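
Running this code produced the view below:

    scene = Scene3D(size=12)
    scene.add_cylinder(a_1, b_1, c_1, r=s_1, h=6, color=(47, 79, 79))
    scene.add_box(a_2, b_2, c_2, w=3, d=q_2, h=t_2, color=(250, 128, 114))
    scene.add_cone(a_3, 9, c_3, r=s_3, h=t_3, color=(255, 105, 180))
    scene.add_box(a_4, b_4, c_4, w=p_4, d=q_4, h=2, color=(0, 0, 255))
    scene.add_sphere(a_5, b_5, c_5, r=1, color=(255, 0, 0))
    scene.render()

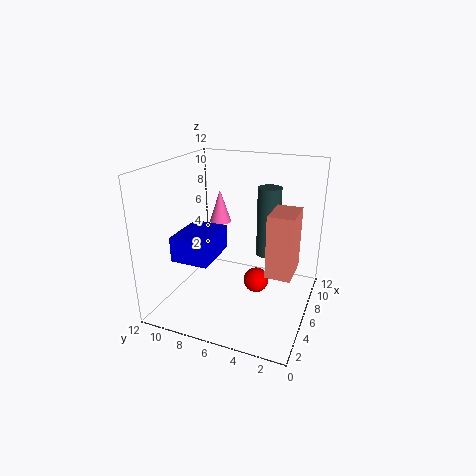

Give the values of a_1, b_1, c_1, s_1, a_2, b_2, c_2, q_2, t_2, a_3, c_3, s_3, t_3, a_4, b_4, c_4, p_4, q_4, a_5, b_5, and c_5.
a_1 = 8; b_1 = 4; c_1 = 4; s_1 = 1; a_2 = 4; b_2 = 1; c_2 = 4; q_2 = 2; t_2 = 5; a_3 = 9; c_3 = 6; s_3 = 1; t_3 = 3; a_4 = 2; b_4 = 7; c_4 = 5; p_4 = 4; q_4 = 3; a_5 = 5; b_5 = 4; c_5 = 3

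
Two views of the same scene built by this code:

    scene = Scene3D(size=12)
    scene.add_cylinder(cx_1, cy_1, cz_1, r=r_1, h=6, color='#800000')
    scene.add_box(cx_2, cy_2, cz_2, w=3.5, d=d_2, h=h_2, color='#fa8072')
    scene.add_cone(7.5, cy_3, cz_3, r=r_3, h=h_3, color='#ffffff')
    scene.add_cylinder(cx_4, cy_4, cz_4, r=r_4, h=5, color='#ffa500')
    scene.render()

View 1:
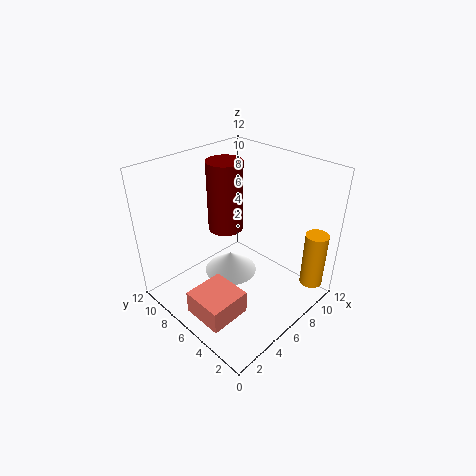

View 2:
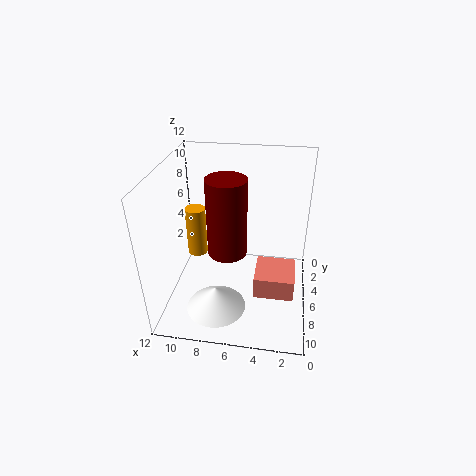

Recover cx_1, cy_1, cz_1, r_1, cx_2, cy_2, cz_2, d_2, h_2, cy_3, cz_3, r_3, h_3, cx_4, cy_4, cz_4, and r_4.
cx_1 = 6.5; cy_1 = 8; cz_1 = 6; r_1 = 1.5; cx_2 = 1; cy_2 = 3.5; cz_2 = 0.5; d_2 = 3.5; h_2 = 2; cy_3 = 8.5; cz_3 = 0.5; r_3 = 2.5; h_3 = 2; cx_4 = 11; cy_4 = 1.5; cz_4 = 1; r_4 = 1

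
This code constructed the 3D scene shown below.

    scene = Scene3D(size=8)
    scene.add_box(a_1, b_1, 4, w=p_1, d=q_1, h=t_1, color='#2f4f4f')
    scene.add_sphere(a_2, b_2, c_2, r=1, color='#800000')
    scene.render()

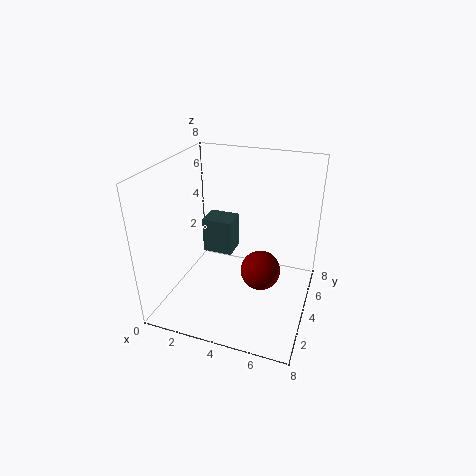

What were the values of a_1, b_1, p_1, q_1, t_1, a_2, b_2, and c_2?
a_1 = 2.75
b_1 = 2.25
p_1 = 1.5
q_1 = 1.25
t_1 = 1.75
a_2 = 5.75
b_2 = 2.5
c_2 = 3.25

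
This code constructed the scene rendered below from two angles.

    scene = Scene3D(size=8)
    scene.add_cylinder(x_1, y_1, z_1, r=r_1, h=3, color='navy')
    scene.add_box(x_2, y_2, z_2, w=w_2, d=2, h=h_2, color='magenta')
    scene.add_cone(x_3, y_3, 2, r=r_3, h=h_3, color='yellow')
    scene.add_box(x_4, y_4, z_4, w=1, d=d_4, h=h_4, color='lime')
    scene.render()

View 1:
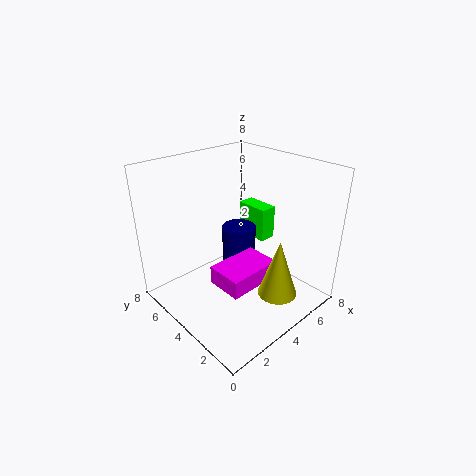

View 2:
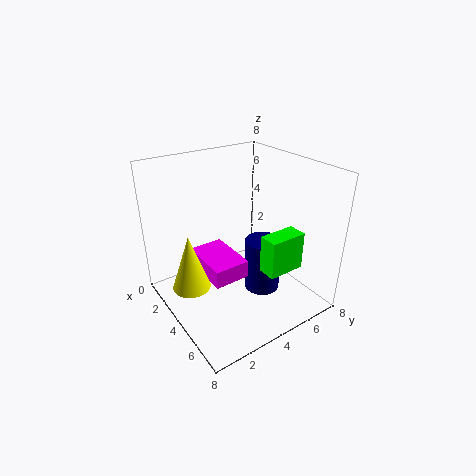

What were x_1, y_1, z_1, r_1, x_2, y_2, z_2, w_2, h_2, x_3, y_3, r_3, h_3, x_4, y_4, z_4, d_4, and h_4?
x_1 = 5, y_1 = 5, z_1 = 1, r_1 = 1, x_2 = 2, y_2 = 2, z_2 = 2, w_2 = 3, h_2 = 1, x_3 = 4, y_3 = 1, r_3 = 1, h_3 = 3, x_4 = 6, y_4 = 4, z_4 = 3, d_4 = 2, h_4 = 2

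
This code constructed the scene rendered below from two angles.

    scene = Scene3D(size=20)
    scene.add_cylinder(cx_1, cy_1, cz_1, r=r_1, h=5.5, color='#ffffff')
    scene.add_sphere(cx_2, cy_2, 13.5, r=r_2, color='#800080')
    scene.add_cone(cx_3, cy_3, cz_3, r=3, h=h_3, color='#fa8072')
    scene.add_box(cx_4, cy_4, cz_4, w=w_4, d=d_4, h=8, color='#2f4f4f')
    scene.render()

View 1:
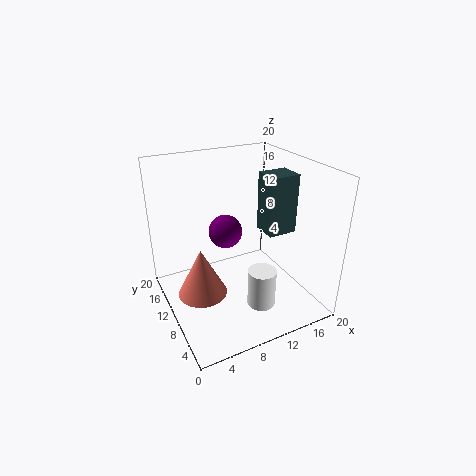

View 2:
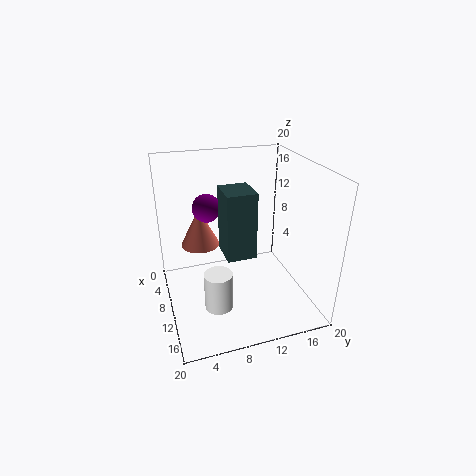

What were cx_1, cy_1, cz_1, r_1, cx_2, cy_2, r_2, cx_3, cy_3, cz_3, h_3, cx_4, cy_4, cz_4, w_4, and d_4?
cx_1 = 12; cy_1 = 6.5; cz_1 = 0.5; r_1 = 2; cx_2 = 6.5; cy_2 = 6.5; r_2 = 2; cx_3 = 3; cy_3 = 6; cz_3 = 6; h_3 = 6; cx_4 = 13; cy_4 = 6.5; cz_4 = 11; w_4 = 4; d_4 = 3.5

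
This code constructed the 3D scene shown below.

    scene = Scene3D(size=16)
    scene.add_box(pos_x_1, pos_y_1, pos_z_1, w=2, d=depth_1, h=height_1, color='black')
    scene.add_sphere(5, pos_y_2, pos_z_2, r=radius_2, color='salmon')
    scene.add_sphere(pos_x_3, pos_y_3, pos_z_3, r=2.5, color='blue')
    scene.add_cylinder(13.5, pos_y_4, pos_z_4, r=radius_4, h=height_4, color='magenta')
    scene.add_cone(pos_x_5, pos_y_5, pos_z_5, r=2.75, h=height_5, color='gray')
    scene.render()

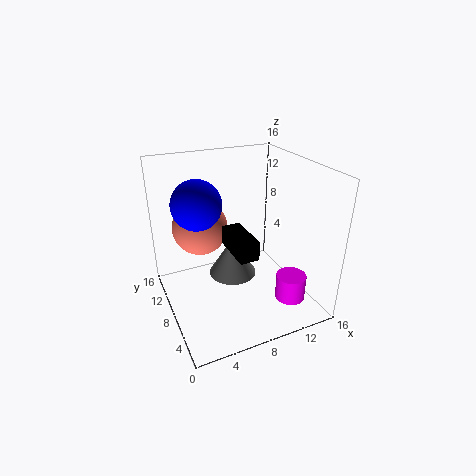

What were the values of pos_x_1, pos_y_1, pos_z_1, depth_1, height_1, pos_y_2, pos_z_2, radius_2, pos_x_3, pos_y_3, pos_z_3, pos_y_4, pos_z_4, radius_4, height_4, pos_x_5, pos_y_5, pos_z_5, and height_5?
pos_x_1 = 6, pos_y_1 = 3, pos_z_1 = 8, depth_1 = 4.75, height_1 = 2, pos_y_2 = 12.25, pos_z_2 = 8, radius_2 = 3.25, pos_x_3 = 3.25, pos_y_3 = 7.25, pos_z_3 = 13, pos_y_4 = 5, pos_z_4 = 0.25, radius_4 = 1.75, height_4 = 3, pos_x_5 = 7.75, pos_y_5 = 9, pos_z_5 = 3, height_5 = 4.5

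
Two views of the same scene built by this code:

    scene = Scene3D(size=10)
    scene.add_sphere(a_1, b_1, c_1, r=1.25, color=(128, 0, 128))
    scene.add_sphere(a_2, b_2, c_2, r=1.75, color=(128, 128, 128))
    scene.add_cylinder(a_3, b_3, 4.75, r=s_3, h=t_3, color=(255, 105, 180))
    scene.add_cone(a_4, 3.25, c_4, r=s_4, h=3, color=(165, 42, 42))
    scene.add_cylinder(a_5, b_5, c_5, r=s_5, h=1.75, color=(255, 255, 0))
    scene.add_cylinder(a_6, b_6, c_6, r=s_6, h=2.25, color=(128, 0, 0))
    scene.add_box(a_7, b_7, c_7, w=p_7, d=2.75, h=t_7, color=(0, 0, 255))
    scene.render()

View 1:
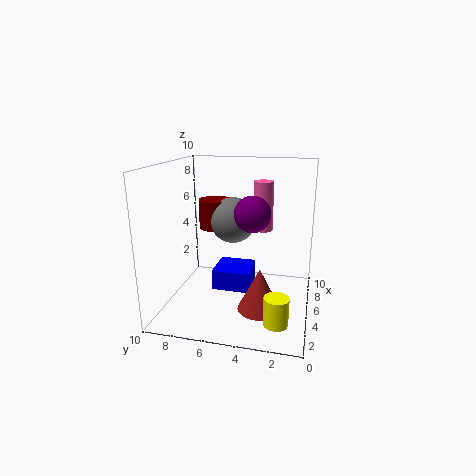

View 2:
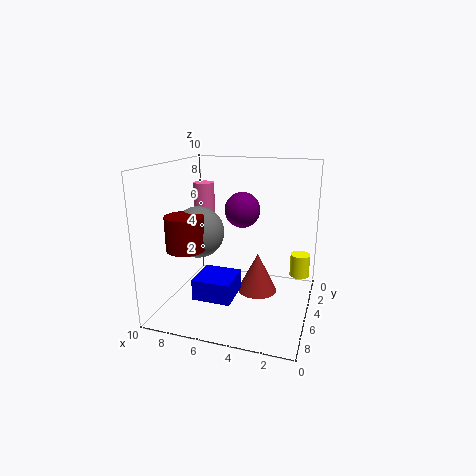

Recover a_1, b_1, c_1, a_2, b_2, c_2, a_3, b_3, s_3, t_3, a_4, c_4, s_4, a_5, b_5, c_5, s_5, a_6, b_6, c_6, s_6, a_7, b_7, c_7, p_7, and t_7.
a_1 = 5, b_1 = 4, c_1 = 6.75, a_2 = 7.5, b_2 = 6, c_2 = 5.5, a_3 = 8, b_3 = 3.75, s_3 = 0.75, t_3 = 3.75, a_4 = 4, c_4 = 0.25, s_4 = 1.5, a_5 = 1, b_5 = 1.75, c_5 = 1.25, s_5 = 0.75, a_6 = 7.75, b_6 = 7.5, c_6 = 4.75, s_6 = 1.25, a_7 = 5, b_7 = 4.25, c_7 = 0.75, p_7 = 2.75, t_7 = 1.5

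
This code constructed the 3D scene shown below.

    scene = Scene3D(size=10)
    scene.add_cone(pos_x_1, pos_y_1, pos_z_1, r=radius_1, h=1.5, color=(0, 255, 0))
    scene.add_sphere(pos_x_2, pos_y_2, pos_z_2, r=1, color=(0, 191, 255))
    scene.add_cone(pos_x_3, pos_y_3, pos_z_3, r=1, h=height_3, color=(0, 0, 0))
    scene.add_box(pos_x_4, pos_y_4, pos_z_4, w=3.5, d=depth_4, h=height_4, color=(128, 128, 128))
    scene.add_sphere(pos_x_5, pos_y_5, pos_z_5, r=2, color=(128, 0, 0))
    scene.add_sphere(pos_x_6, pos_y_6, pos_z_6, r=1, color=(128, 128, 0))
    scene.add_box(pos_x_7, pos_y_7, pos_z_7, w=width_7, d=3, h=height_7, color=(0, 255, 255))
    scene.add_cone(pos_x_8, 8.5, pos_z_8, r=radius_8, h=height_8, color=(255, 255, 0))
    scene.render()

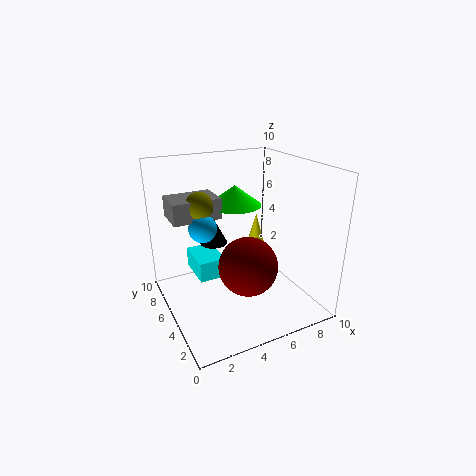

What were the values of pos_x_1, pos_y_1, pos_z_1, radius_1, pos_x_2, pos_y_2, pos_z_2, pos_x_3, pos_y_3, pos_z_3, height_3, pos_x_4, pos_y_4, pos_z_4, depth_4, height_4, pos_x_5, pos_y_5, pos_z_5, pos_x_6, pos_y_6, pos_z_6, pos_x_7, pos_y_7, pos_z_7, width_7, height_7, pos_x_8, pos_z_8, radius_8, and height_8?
pos_x_1 = 6, pos_y_1 = 7.5, pos_z_1 = 6.5, radius_1 = 2, pos_x_2 = 3, pos_y_2 = 6.5, pos_z_2 = 5.5, pos_x_3 = 4, pos_y_3 = 7, pos_z_3 = 4, height_3 = 2, pos_x_4 = 1, pos_y_4 = 6.5, pos_z_4 = 6, depth_4 = 2.5, height_4 = 1.5, pos_x_5 = 5, pos_y_5 = 3.5, pos_z_5 = 3.5, pos_x_6 = 3, pos_y_6 = 7, pos_z_6 = 7, pos_x_7 = 2.5, pos_y_7 = 6, pos_z_7 = 1.5, width_7 = 2, height_7 = 1.5, pos_x_8 = 8.5, pos_z_8 = 1.5, radius_8 = 1, height_8 = 3.5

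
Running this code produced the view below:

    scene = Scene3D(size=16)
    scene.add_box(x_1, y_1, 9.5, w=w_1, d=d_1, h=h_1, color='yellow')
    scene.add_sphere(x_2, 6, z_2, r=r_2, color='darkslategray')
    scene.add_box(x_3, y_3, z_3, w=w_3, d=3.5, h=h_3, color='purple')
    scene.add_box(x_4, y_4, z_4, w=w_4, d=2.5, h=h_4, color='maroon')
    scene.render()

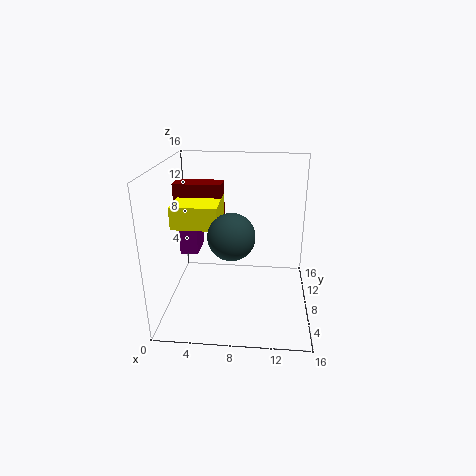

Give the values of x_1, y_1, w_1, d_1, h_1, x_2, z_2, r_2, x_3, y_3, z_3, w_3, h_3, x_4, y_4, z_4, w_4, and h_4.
x_1 = 1; y_1 = 6; w_1 = 5; d_1 = 5.5; h_1 = 2.5; x_2 = 7.5; z_2 = 9; r_2 = 2.5; x_3 = 1.5; y_3 = 7.5; z_3 = 6; w_3 = 2; h_3 = 4; x_4 = 0.5; y_4 = 9.5; z_4 = 8.5; w_4 = 5.5; h_4 = 5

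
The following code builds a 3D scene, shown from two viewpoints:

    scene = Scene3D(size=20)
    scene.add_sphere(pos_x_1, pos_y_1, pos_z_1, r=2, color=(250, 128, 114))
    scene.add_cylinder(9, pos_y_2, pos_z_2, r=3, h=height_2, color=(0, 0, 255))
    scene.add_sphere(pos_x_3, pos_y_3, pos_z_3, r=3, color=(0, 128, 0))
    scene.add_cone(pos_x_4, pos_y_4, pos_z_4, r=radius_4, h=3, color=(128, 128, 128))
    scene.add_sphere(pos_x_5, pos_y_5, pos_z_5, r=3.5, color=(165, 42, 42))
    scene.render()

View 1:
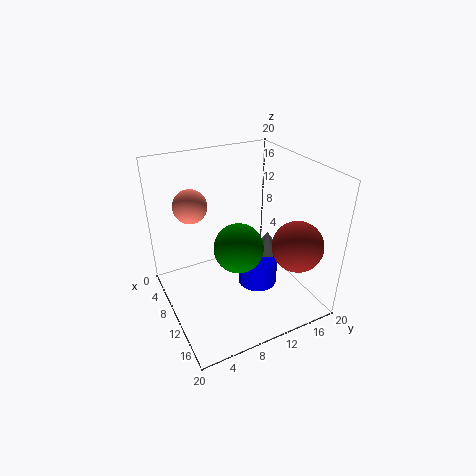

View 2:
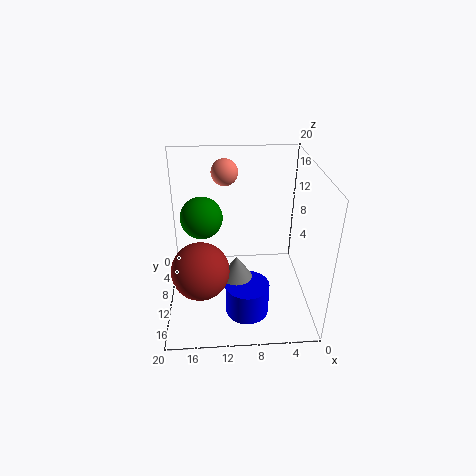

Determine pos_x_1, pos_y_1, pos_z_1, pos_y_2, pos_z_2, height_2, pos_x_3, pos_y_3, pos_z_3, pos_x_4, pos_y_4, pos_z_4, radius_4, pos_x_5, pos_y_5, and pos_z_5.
pos_x_1 = 11.5, pos_y_1 = 3, pos_z_1 = 17, pos_y_2 = 14, pos_z_2 = 0.5, height_2 = 4.5, pos_x_3 = 15, pos_y_3 = 7.5, pos_z_3 = 12, pos_x_4 = 10.5, pos_y_4 = 14.5, pos_z_4 = 7, radius_4 = 2, pos_x_5 = 15, pos_y_5 = 16.5, pos_z_5 = 9.5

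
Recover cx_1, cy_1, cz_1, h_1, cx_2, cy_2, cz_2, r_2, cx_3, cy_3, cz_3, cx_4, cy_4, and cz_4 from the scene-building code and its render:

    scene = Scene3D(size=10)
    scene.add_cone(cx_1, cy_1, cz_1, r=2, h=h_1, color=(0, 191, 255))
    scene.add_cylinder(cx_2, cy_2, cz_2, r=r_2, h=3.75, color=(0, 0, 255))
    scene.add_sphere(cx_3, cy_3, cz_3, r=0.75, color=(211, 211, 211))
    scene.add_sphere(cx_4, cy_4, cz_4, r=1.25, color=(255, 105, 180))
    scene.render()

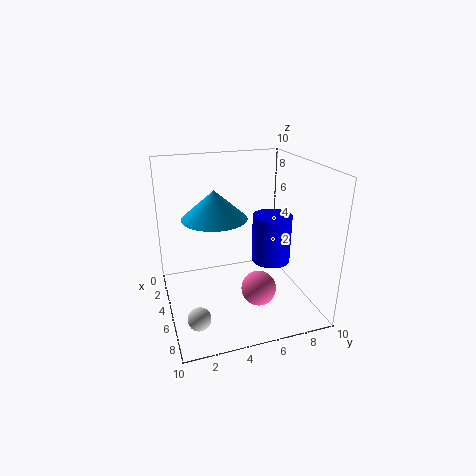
cx_1 = 6.5
cy_1 = 3
cz_1 = 7.25
h_1 = 1.75
cx_2 = 3.5
cy_2 = 8.25
cz_2 = 2
r_2 = 1.5
cx_3 = 7.75
cy_3 = 1.5
cz_3 = 1
cx_4 = 6
cy_4 = 6.25
cz_4 = 1.25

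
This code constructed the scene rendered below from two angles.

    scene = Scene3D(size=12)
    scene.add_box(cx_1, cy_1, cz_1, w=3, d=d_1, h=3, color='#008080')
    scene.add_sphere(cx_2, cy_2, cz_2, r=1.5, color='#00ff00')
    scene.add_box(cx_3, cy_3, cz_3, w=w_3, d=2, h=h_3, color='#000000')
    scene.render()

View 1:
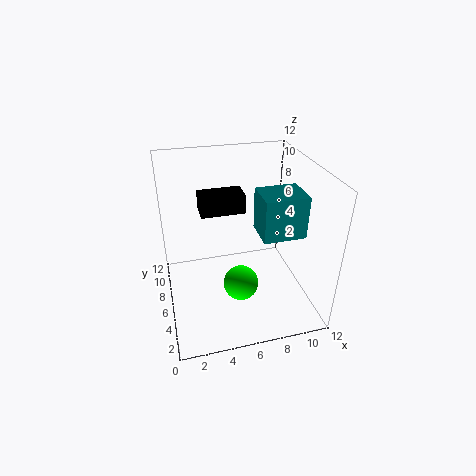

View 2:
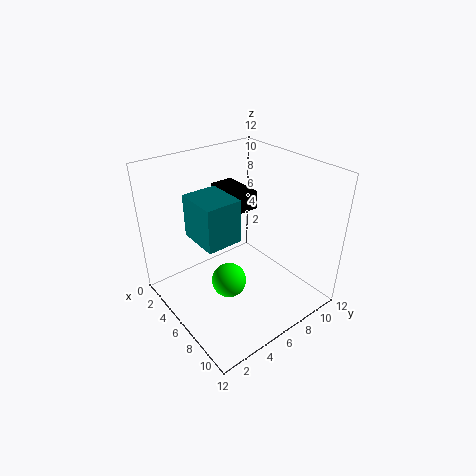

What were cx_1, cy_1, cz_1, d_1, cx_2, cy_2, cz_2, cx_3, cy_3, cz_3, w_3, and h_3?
cx_1 = 6.5
cy_1 = 1
cz_1 = 8.5
d_1 = 2.5
cx_2 = 6
cy_2 = 5
cz_2 = 2
cx_3 = 3
cy_3 = 5.5
cz_3 = 8.5
w_3 = 3.5
h_3 = 1.5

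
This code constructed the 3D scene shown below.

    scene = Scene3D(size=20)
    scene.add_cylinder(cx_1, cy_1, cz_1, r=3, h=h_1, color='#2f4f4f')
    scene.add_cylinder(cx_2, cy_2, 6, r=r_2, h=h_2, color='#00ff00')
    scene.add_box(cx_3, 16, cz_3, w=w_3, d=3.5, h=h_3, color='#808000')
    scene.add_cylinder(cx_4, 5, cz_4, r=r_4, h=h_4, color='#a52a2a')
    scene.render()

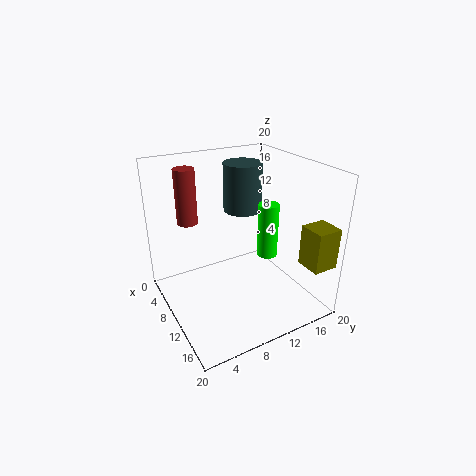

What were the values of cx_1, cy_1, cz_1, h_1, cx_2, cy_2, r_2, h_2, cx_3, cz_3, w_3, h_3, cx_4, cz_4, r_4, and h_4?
cx_1 = 3.5, cy_1 = 14.5, cz_1 = 11, h_1 = 7.5, cx_2 = 10, cy_2 = 15, r_2 = 1.5, h_2 = 8, cx_3 = 16, cz_3 = 7.5, w_3 = 3.5, h_3 = 5.5, cx_4 = 4, cz_4 = 11, r_4 = 1.5, h_4 = 8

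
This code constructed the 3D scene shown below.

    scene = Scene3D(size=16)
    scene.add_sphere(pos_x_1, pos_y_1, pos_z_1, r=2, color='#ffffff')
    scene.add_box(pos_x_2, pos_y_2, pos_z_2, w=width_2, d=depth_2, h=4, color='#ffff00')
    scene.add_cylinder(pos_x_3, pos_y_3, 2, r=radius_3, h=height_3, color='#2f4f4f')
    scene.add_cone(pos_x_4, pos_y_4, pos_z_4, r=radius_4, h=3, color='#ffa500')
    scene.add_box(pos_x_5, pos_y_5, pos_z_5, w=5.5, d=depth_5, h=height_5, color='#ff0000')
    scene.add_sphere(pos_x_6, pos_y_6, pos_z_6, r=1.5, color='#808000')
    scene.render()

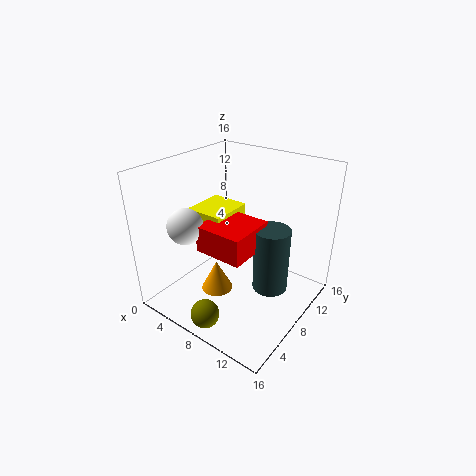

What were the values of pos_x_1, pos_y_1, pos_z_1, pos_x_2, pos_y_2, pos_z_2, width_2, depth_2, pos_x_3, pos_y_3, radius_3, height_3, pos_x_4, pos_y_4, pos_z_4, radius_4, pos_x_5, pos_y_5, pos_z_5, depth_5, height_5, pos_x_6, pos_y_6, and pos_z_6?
pos_x_1 = 3.5, pos_y_1 = 4.5, pos_z_1 = 9.5, pos_x_2 = 2, pos_y_2 = 6.5, pos_z_2 = 6.5, width_2 = 4.5, depth_2 = 5, pos_x_3 = 11.5, pos_y_3 = 9.5, radius_3 = 2, height_3 = 7.5, pos_x_4 = 9.5, pos_y_4 = 2.5, pos_z_4 = 5.5, radius_4 = 1.5, pos_x_5 = 5, pos_y_5 = 4.5, pos_z_5 = 7, depth_5 = 5.5, height_5 = 3, pos_x_6 = 8.5, pos_y_6 = 1.5, pos_z_6 = 2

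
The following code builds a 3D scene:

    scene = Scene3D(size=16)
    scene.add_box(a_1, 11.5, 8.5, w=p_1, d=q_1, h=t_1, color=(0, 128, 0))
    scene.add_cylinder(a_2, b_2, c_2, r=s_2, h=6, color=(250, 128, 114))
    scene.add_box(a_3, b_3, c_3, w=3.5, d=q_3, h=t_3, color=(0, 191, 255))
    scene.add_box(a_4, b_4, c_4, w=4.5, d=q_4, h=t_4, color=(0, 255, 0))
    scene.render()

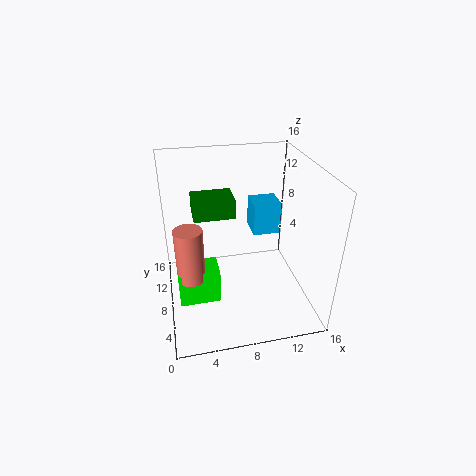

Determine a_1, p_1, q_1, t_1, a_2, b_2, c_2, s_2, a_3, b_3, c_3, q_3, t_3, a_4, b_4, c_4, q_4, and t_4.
a_1 = 3.5; p_1 = 5; q_1 = 3.5; t_1 = 2.5; a_2 = 2.5; b_2 = 6.5; c_2 = 4.5; s_2 = 1.5; a_3 = 11; b_3 = 12; c_3 = 5.5; q_3 = 3.5; t_3 = 4; a_4 = 1; b_4 = 5.5; c_4 = 1.5; q_4 = 3; t_4 = 4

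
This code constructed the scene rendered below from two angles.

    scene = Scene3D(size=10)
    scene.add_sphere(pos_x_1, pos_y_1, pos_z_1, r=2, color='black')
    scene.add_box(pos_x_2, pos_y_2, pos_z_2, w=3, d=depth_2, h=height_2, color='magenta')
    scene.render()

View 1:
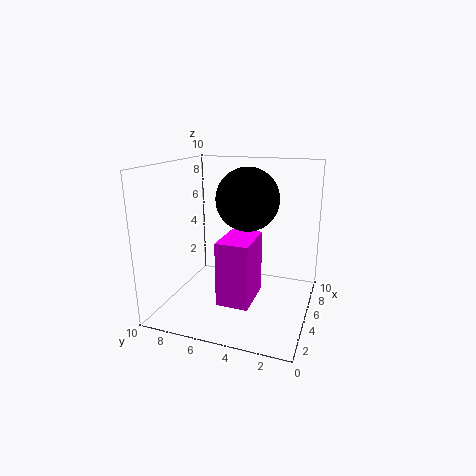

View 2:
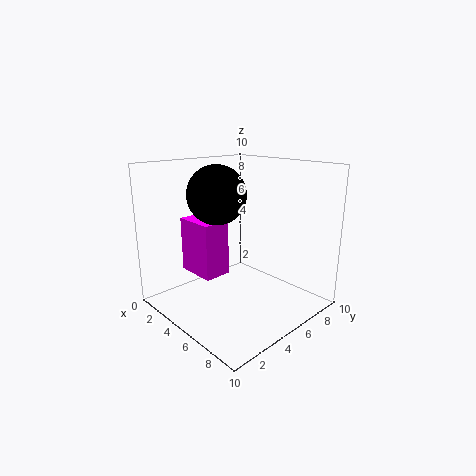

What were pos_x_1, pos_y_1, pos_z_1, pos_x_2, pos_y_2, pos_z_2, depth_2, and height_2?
pos_x_1 = 4
pos_y_1 = 4
pos_z_1 = 8
pos_x_2 = 1
pos_y_2 = 3
pos_z_2 = 2
depth_2 = 2
height_2 = 4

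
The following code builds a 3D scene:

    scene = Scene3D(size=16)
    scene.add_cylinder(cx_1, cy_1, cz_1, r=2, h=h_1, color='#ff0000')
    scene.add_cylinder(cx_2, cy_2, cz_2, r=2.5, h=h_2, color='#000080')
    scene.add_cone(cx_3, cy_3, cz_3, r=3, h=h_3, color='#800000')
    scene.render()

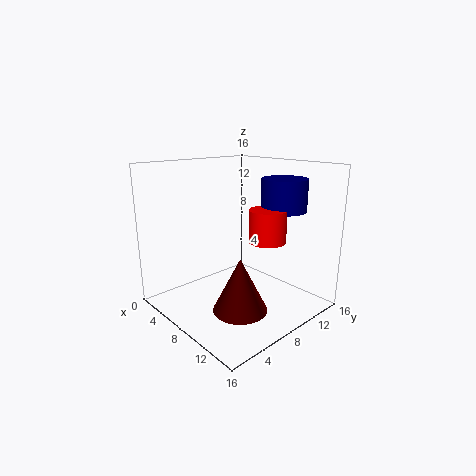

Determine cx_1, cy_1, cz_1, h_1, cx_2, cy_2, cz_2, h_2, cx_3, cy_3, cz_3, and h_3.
cx_1 = 11
cy_1 = 9.5
cz_1 = 8
h_1 = 3.5
cx_2 = 11
cy_2 = 12
cz_2 = 11
h_2 = 3.5
cx_3 = 10
cy_3 = 6.5
cz_3 = 0.5
h_3 = 6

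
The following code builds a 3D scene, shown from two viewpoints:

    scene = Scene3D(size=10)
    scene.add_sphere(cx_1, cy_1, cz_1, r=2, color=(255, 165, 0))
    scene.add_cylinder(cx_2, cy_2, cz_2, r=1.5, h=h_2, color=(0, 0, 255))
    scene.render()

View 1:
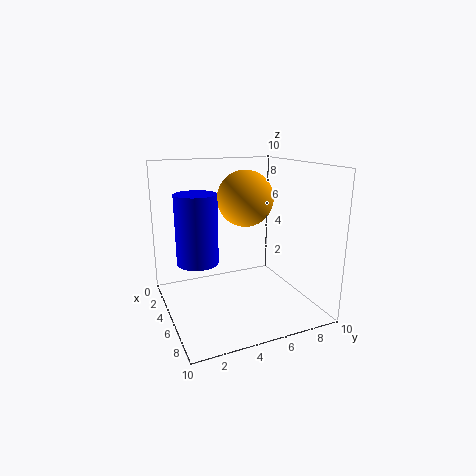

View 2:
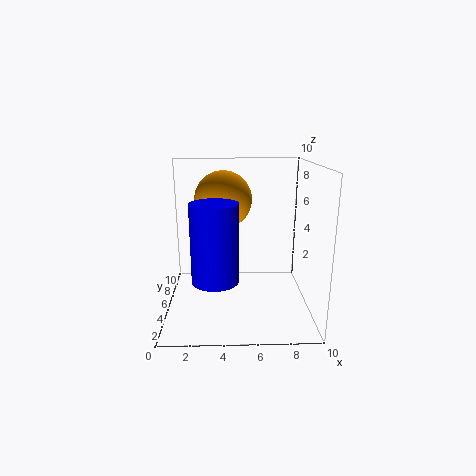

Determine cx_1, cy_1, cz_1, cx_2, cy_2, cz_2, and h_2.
cx_1 = 4; cy_1 = 6; cz_1 = 7.5; cx_2 = 3.5; cy_2 = 2.5; cz_2 = 3; h_2 = 5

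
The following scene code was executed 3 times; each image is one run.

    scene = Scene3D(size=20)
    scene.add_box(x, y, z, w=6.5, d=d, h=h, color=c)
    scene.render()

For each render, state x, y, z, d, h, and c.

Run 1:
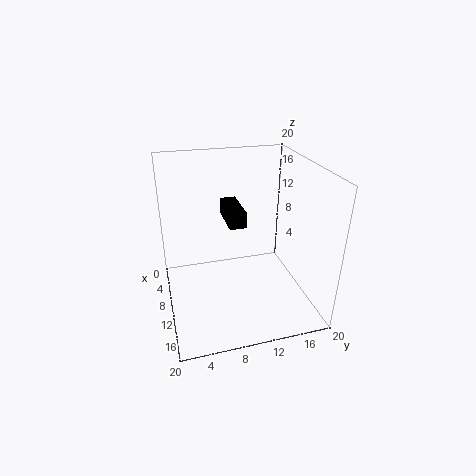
x = 1, y = 9.5, z = 10, d = 2.5, h = 2.5, c = 'black'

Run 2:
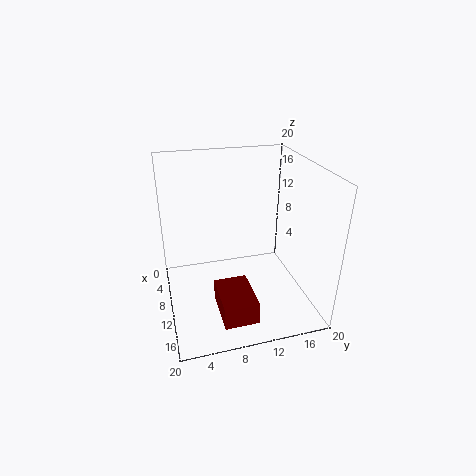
x = 12, y = 6, z = 2, d = 4.5, h = 3, c = 'maroon'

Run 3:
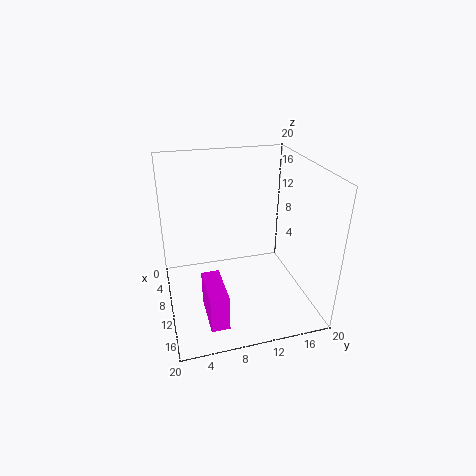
x = 10.5, y = 4.5, z = 0.5, d = 2.5, h = 5, c = 'magenta'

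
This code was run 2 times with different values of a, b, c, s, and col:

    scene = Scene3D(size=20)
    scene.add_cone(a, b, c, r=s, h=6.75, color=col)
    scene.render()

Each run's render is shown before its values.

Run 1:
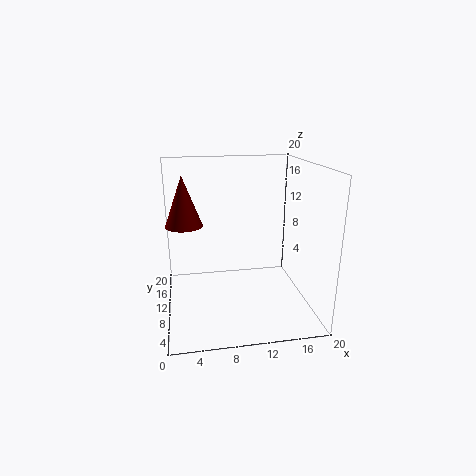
a = 2.75
b = 10.5
c = 12
s = 2.5
col = 'maroon'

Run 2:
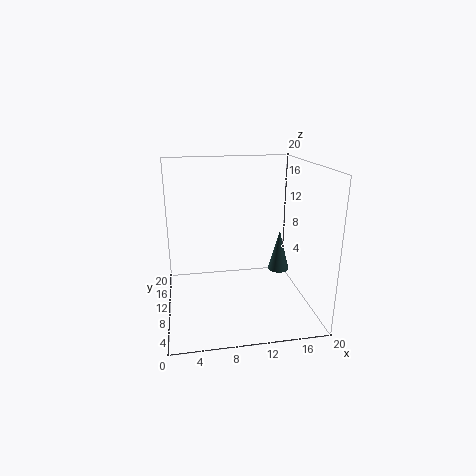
a = 18
b = 16
c = 1.75
s = 1.75
col = 'darkslategray'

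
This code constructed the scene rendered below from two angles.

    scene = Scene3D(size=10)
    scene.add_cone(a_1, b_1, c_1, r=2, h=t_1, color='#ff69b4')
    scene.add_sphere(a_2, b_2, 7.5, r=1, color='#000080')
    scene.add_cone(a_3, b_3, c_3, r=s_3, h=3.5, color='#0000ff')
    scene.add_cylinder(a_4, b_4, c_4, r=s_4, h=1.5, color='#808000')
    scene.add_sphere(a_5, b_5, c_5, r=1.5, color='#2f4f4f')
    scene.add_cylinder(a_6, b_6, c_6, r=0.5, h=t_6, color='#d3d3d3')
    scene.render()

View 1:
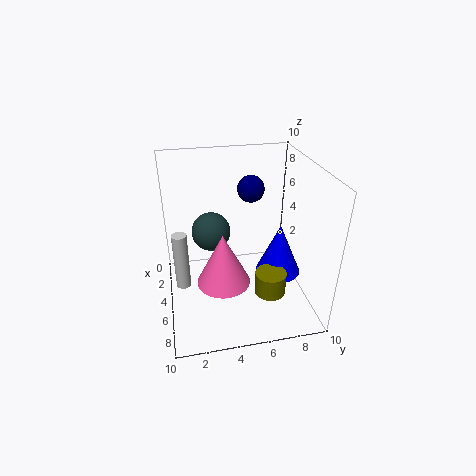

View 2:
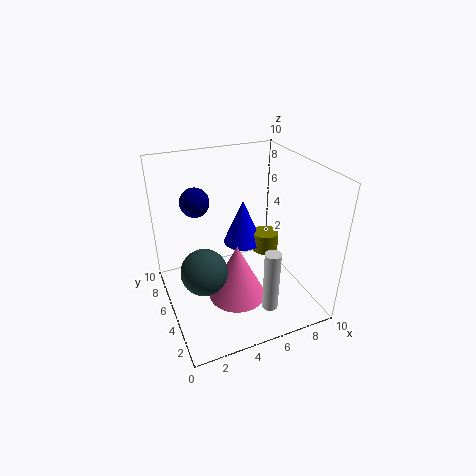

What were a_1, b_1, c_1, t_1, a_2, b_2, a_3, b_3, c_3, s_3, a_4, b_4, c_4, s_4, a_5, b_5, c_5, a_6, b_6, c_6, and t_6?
a_1 = 4.5; b_1 = 4; c_1 = 1; t_1 = 4; a_2 = 2.5; b_2 = 6.5; a_3 = 6.5; b_3 = 7.5; c_3 = 3; s_3 = 1.5; a_4 = 8; b_4 = 6.5; c_4 = 2.5; s_4 = 1; a_5 = 2; b_5 = 3.5; c_5 = 4; a_6 = 5.5; b_6 = 1; c_6 = 2; t_6 = 4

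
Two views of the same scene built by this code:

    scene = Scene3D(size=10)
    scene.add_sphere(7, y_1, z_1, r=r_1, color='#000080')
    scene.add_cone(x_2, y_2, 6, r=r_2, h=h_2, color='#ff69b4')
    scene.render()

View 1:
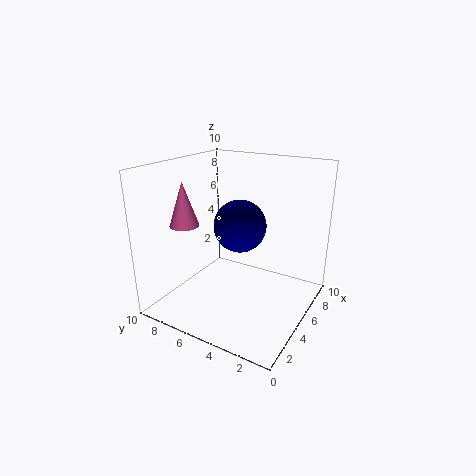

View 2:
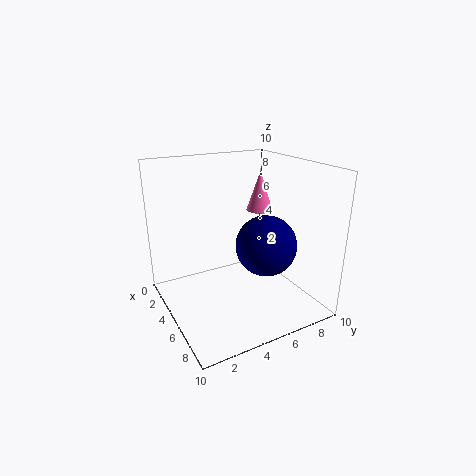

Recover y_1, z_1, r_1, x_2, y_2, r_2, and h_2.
y_1 = 6; z_1 = 5; r_1 = 2; x_2 = 3; y_2 = 8; r_2 = 1; h_2 = 3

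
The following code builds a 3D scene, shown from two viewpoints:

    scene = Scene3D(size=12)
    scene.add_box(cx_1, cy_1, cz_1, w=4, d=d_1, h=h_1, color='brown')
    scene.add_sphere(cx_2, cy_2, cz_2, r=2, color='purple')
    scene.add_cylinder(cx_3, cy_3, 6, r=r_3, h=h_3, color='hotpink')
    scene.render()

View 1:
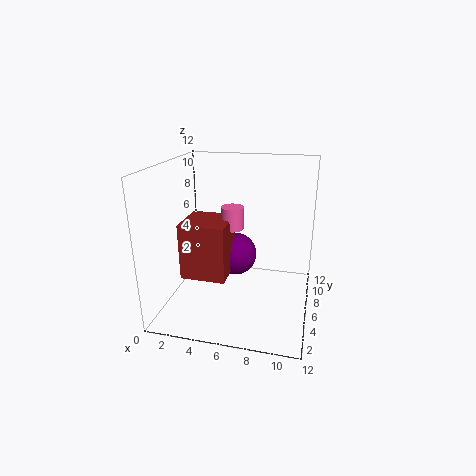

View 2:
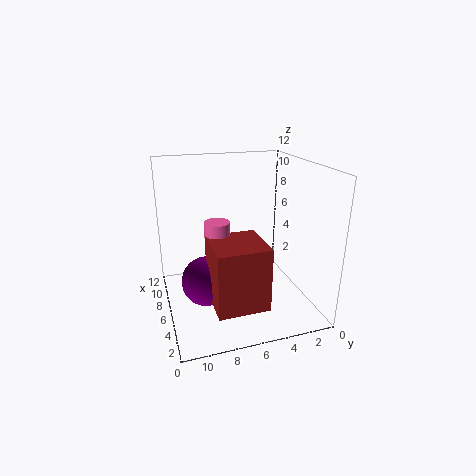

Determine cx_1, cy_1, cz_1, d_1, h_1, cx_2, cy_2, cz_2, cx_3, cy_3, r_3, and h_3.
cx_1 = 1, cy_1 = 5, cz_1 = 2, d_1 = 4, h_1 = 5, cx_2 = 5, cy_2 = 9, cz_2 = 3, cx_3 = 5, cy_3 = 8, r_3 = 1, h_3 = 2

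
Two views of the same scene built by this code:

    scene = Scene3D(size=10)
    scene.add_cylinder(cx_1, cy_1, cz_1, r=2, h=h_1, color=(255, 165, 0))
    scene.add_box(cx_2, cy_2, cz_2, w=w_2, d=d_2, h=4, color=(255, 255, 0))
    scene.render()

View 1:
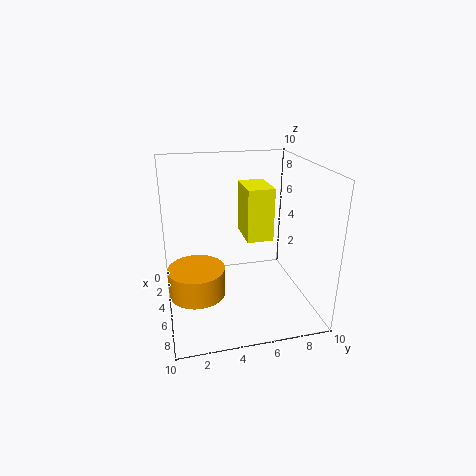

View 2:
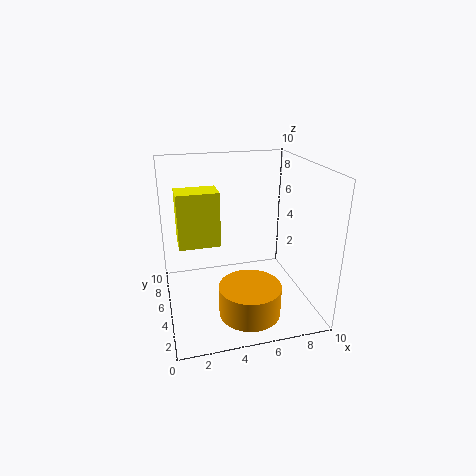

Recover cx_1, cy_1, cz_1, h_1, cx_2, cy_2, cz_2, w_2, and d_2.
cx_1 = 5; cy_1 = 2; cz_1 = 1; h_1 = 2; cx_2 = 1; cy_2 = 6; cz_2 = 4; w_2 = 3; d_2 = 2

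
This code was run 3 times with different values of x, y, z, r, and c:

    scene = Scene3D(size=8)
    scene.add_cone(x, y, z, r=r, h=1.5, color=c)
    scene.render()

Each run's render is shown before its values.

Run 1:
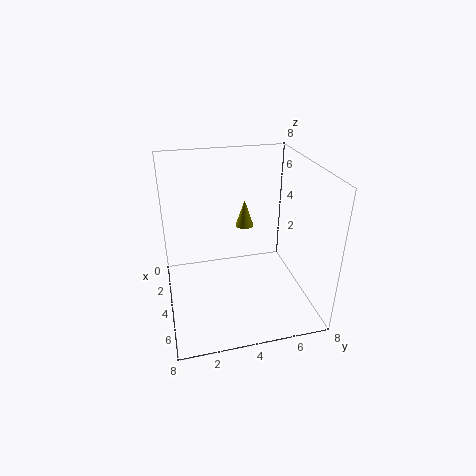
x = 3.5
y = 4.5
z = 4.5
r = 0.5
c = 'olive'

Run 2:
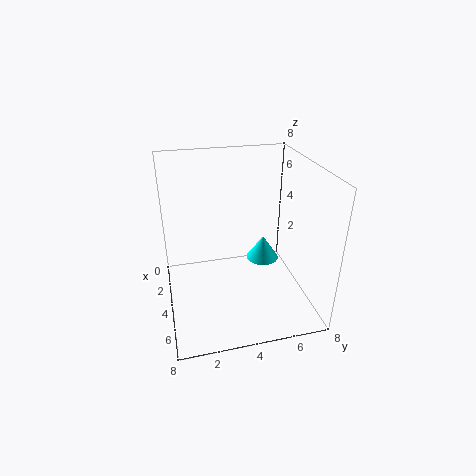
x = 2.5
y = 6
z = 1.5
r = 1
c = 'cyan'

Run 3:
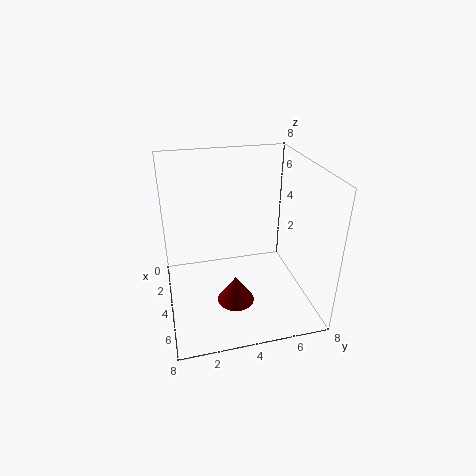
x = 5.5
y = 3.5
z = 1
r = 1
c = 'maroon'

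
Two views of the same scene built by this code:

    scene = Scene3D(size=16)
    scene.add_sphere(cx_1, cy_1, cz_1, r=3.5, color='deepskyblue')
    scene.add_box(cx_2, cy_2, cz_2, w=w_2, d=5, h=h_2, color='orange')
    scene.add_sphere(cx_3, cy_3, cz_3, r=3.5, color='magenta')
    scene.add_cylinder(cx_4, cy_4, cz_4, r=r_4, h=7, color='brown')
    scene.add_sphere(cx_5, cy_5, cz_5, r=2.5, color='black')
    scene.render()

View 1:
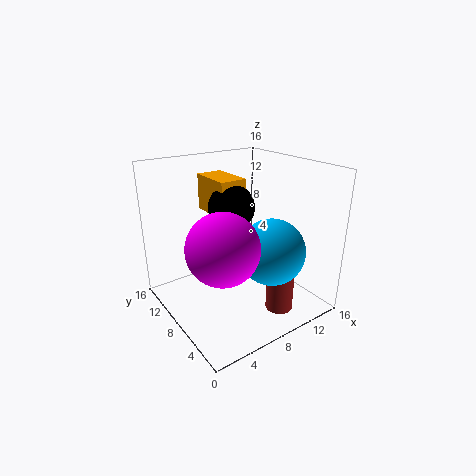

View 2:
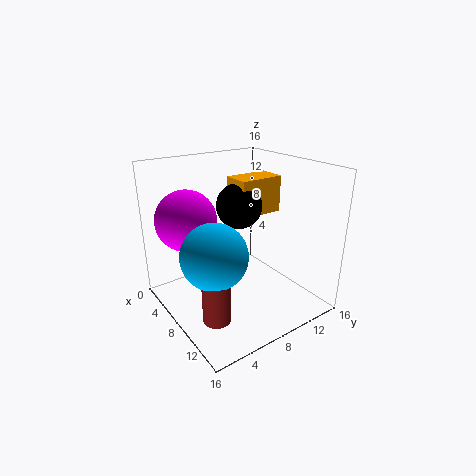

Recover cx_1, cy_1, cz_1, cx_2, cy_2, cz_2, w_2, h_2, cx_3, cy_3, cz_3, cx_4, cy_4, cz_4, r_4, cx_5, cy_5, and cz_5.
cx_1 = 9.5, cy_1 = 4, cz_1 = 7.5, cx_2 = 6, cy_2 = 8, cz_2 = 10.5, w_2 = 3, h_2 = 4, cx_3 = 3.5, cy_3 = 4, cz_3 = 9.5, cx_4 = 10.5, cy_4 = 3.5, cz_4 = 0.5, r_4 = 1.5, cx_5 = 7.5, cy_5 = 8.5, cz_5 = 11.5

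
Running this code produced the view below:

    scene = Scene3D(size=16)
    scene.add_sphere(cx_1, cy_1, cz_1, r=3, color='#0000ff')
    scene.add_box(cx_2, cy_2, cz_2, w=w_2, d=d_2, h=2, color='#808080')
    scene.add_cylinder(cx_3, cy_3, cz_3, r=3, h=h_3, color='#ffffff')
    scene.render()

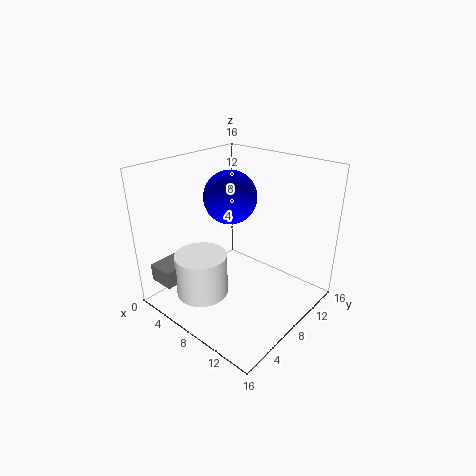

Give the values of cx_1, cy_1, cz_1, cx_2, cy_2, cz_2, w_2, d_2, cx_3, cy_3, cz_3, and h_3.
cx_1 = 6; cy_1 = 9; cz_1 = 12; cx_2 = 1; cy_2 = 1; cz_2 = 3; w_2 = 3; d_2 = 5; cx_3 = 5; cy_3 = 5; cz_3 = 1; h_3 = 5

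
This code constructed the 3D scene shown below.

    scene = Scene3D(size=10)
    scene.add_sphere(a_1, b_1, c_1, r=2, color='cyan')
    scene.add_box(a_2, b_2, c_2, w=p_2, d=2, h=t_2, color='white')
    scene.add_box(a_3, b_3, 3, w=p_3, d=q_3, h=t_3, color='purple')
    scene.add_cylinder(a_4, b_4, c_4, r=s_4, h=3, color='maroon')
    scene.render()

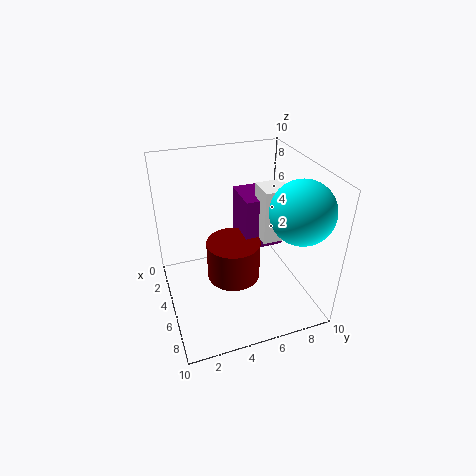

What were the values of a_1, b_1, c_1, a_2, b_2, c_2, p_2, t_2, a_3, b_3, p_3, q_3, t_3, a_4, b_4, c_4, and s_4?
a_1 = 8; b_1 = 8; c_1 = 8; a_2 = 3; b_2 = 7; c_2 = 4; p_2 = 2; t_2 = 4; a_3 = 1; b_3 = 6; p_3 = 3; q_3 = 3; t_3 = 4; a_4 = 4; b_4 = 5; c_4 = 1; s_4 = 2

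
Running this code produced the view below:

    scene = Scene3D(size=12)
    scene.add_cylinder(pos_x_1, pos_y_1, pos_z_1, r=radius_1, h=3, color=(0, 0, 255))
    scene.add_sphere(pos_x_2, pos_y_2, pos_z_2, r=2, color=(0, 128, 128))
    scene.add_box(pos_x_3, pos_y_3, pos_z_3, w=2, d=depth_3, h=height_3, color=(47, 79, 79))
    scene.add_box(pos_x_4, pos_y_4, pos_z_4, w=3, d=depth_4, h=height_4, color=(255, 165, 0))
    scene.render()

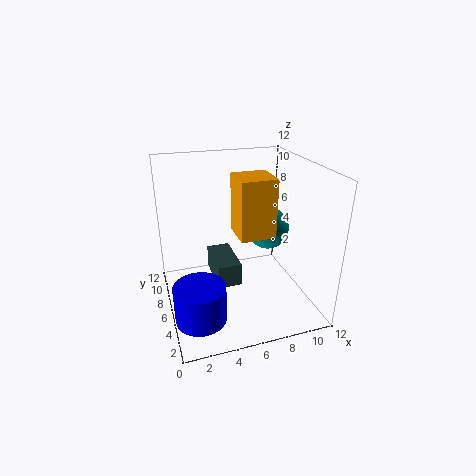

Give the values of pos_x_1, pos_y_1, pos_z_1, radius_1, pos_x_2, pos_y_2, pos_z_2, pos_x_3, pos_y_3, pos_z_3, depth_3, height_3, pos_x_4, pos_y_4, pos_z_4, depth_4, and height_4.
pos_x_1 = 2; pos_y_1 = 3; pos_z_1 = 1; radius_1 = 2; pos_x_2 = 10; pos_y_2 = 9; pos_z_2 = 5; pos_x_3 = 4; pos_y_3 = 5; pos_z_3 = 2; depth_3 = 4; height_3 = 2; pos_x_4 = 6; pos_y_4 = 5; pos_z_4 = 6; depth_4 = 3; height_4 = 5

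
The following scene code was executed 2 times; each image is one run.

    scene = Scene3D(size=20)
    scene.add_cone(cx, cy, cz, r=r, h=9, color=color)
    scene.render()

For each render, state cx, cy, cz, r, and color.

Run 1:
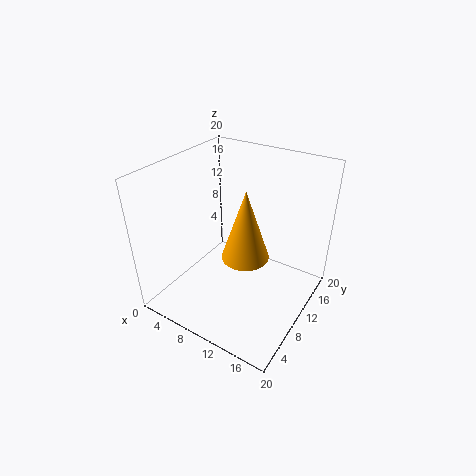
cx = 13; cy = 7; cz = 10; r = 3; color = 'orange'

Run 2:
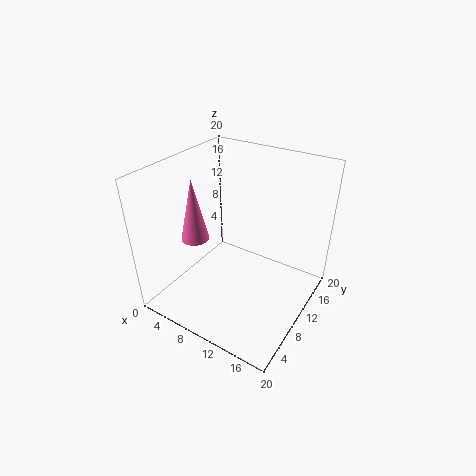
cx = 4; cy = 8; cz = 9; r = 2; color = 'hotpink'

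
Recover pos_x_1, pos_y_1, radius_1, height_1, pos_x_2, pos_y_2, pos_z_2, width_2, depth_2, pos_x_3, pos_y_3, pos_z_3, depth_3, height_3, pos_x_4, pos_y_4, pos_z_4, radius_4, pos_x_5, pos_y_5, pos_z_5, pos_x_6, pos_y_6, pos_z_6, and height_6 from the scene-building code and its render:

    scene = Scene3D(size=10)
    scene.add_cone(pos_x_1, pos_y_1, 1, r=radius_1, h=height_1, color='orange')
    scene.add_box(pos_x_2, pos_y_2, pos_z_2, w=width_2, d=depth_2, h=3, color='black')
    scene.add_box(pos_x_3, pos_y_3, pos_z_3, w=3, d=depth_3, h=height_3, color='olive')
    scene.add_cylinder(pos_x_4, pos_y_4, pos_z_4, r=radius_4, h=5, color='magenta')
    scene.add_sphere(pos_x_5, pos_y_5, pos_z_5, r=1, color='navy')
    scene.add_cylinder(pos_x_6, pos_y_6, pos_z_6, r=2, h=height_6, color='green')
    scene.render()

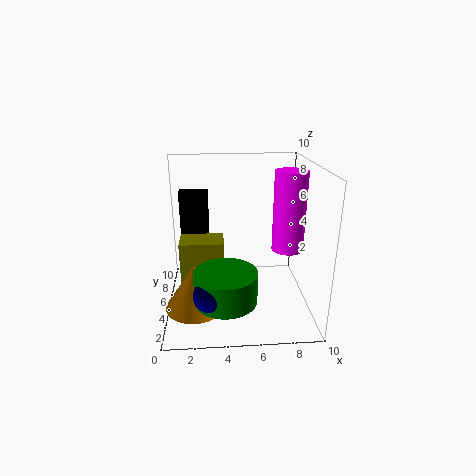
pos_x_1 = 2; pos_y_1 = 3; radius_1 = 2; height_1 = 3; pos_x_2 = 1; pos_y_2 = 6; pos_z_2 = 5; width_2 = 2; depth_2 = 1; pos_x_3 = 1; pos_y_3 = 4; pos_z_3 = 2; depth_3 = 2; height_3 = 3; pos_x_4 = 8; pos_y_4 = 3; pos_z_4 = 5; radius_4 = 1; pos_x_5 = 3; pos_y_5 = 1; pos_z_5 = 3; pos_x_6 = 4; pos_y_6 = 2; pos_z_6 = 2; height_6 = 2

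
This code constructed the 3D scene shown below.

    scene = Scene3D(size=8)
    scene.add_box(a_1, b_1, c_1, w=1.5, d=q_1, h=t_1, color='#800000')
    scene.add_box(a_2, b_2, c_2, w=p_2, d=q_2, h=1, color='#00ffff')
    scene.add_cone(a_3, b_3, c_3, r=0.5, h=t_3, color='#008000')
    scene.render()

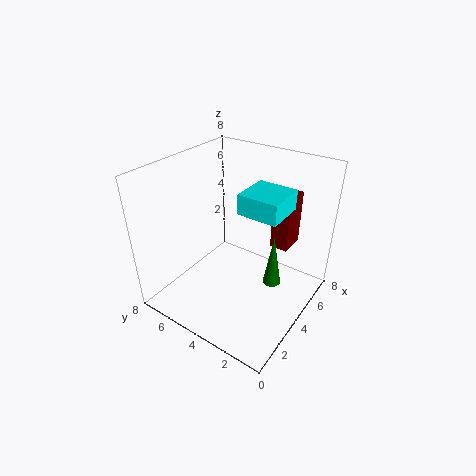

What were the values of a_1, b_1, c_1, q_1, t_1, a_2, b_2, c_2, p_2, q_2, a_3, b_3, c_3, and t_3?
a_1 = 5, b_1 = 1.5, c_1 = 3.5, q_1 = 1, t_1 = 3, a_2 = 2.5, b_2 = 1, c_2 = 6.5, p_2 = 2, q_2 = 2, a_3 = 4.5, b_3 = 2, c_3 = 1.5, t_3 = 3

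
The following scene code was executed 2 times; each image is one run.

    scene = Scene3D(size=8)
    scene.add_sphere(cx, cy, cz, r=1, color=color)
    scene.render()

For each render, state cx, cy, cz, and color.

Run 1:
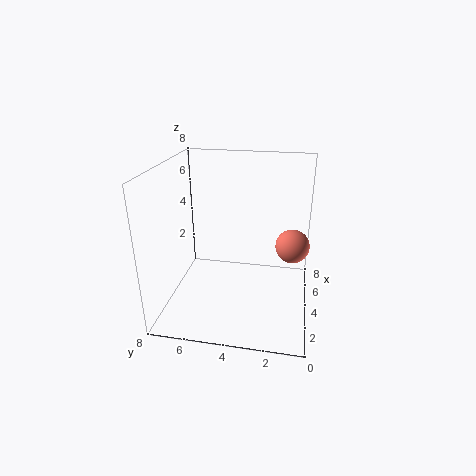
cx = 5.5
cy = 1
cz = 3
color = 'salmon'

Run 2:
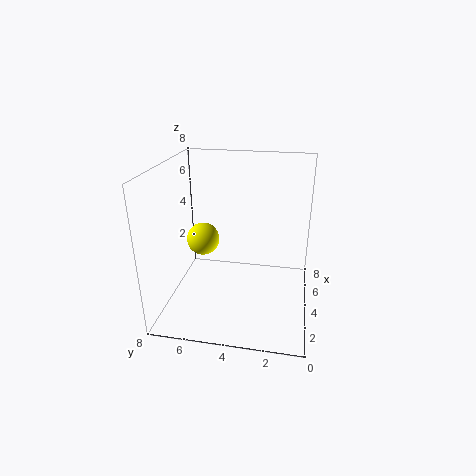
cx = 5.5
cy = 6.5
cz = 3
color = 'yellow'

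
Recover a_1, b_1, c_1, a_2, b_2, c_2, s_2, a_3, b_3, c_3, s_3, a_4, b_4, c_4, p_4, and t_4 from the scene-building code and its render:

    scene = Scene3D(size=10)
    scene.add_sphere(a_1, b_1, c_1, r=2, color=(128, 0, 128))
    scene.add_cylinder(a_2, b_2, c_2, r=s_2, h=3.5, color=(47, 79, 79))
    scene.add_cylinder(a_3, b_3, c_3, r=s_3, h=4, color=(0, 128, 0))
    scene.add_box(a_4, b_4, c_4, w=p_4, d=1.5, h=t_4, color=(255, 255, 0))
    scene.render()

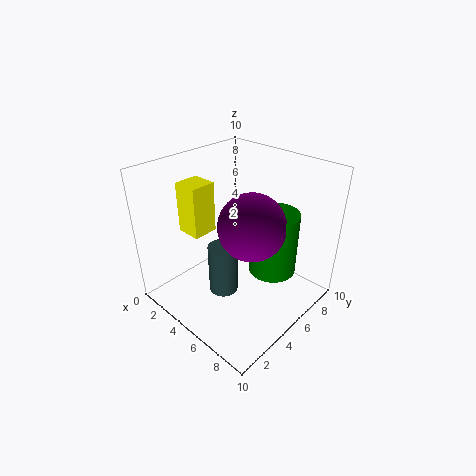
a_1 = 7.5, b_1 = 3.5, c_1 = 7.5, a_2 = 5, b_2 = 3.5, c_2 = 1.5, s_2 = 1, a_3 = 8, b_3 = 5, c_3 = 4, s_3 = 1.5, a_4 = 4, b_4 = 1, c_4 = 7, p_4 = 1.5, t_4 = 3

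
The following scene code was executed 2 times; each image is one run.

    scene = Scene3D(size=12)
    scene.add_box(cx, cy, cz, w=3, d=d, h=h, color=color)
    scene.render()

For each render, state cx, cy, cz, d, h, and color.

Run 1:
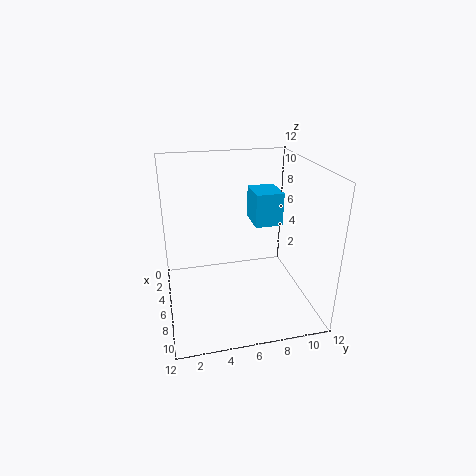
cx = 1.5
cy = 8
cz = 6
d = 2.5
h = 3
color = 'deepskyblue'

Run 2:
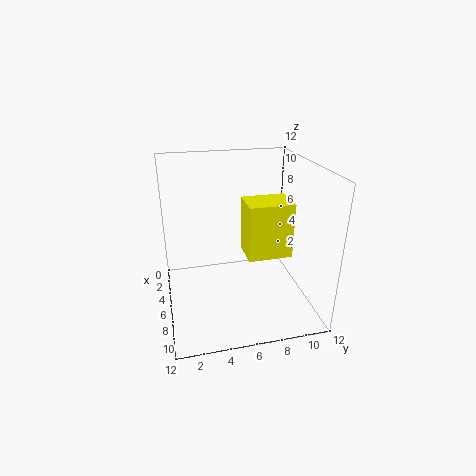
cx = 3
cy = 7
cz = 3.5
d = 4
h = 5
color = 'yellow'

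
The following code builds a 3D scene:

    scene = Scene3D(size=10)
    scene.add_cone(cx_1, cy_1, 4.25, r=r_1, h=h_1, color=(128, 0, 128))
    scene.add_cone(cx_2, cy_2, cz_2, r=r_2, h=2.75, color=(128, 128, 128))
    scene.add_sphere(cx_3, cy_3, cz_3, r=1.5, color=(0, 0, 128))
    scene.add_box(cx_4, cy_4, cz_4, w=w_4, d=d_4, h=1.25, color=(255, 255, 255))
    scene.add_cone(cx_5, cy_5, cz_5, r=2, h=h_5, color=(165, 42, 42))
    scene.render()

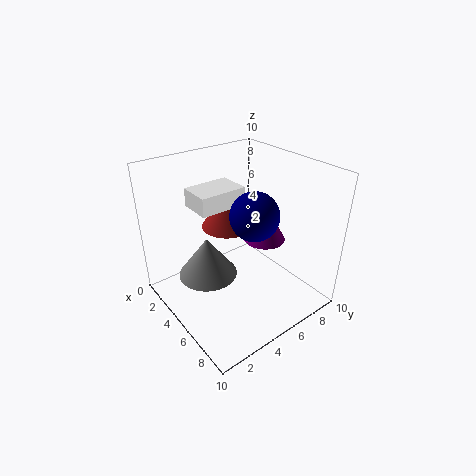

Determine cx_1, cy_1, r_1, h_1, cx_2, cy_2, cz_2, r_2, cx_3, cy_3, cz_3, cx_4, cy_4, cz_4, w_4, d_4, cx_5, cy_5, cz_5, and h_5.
cx_1 = 5.25; cy_1 = 7.25; r_1 = 1.5; h_1 = 2.75; cx_2 = 4.5; cy_2 = 2.75; cz_2 = 2.75; r_2 = 2; cx_3 = 7.25; cy_3 = 4.5; cz_3 = 7.75; cx_4 = 2.5; cy_4 = 2.5; cz_4 = 7.25; w_4 = 2.25; d_4 = 3.25; cx_5 = 2; cy_5 = 6.25; cz_5 = 4.25; h_5 = 3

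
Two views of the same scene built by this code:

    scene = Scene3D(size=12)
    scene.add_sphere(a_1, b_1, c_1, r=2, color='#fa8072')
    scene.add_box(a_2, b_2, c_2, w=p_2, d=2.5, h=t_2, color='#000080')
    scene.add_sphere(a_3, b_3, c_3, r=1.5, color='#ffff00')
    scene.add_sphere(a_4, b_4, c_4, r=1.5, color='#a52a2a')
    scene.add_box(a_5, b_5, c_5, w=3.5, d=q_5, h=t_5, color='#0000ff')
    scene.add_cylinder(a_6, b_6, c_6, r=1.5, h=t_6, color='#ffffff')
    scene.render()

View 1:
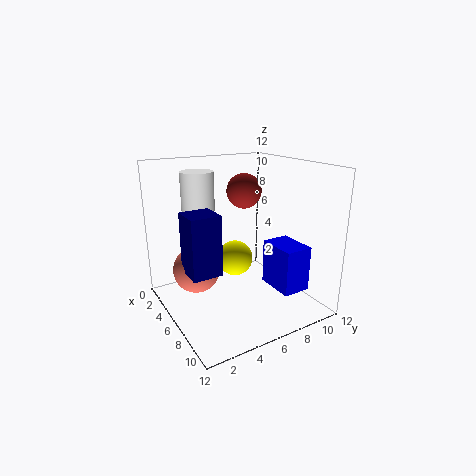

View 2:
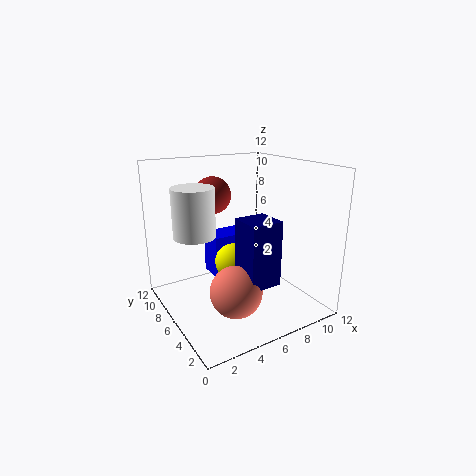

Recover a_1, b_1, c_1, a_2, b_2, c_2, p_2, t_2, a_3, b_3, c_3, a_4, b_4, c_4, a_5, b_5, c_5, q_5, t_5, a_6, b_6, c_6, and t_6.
a_1 = 4
b_1 = 3
c_1 = 3
a_2 = 4.5
b_2 = 1.5
c_2 = 3.5
p_2 = 2.5
t_2 = 5
a_3 = 5.5
b_3 = 6
c_3 = 4
a_4 = 4.5
b_4 = 7.5
c_4 = 9.5
a_5 = 5.5
b_5 = 9
c_5 = 1
q_5 = 2.5
t_5 = 4
a_6 = 1.5
b_6 = 4.5
c_6 = 7.5
t_6 = 3.5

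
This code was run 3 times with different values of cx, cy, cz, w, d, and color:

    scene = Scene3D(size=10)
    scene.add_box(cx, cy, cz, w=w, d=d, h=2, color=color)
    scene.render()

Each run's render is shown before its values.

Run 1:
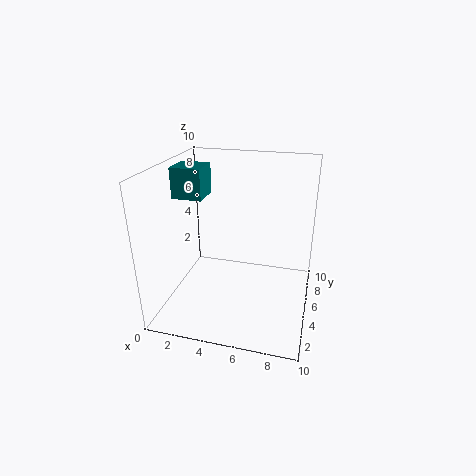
cx = 1
cy = 3.5
cz = 8
w = 2
d = 2
color = 'teal'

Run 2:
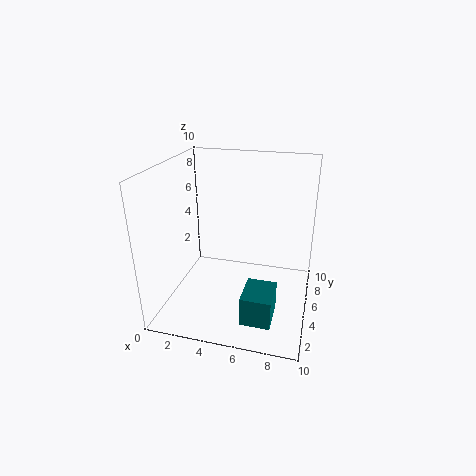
cx = 6
cy = 1.5
cz = 0.5
w = 2
d = 2.5
color = 'teal'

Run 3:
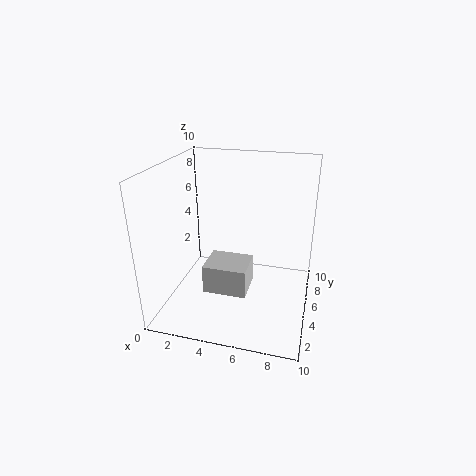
cx = 3
cy = 3
cz = 1.5
w = 3
d = 2.5
color = 'lightgray'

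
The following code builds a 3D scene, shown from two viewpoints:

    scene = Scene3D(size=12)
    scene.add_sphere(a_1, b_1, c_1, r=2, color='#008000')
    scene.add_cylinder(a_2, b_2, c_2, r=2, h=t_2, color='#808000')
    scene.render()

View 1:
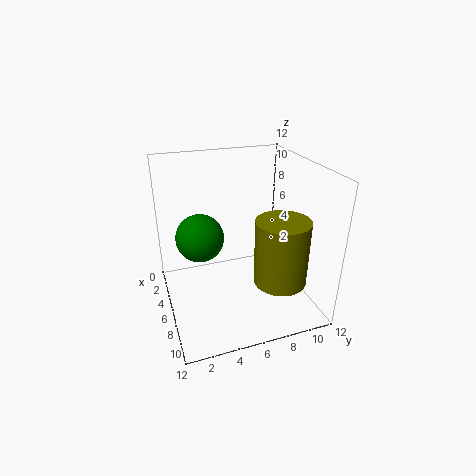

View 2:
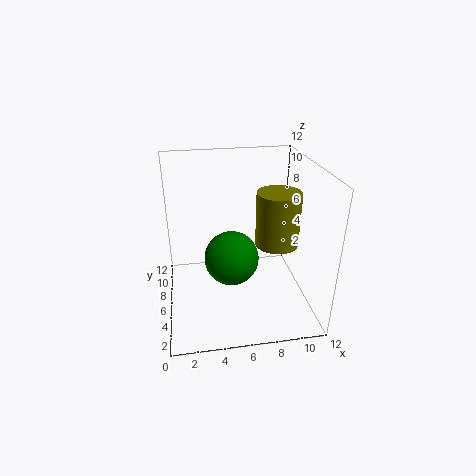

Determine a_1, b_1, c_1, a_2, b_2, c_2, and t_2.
a_1 = 5; b_1 = 3; c_1 = 6; a_2 = 10; b_2 = 8; c_2 = 4; t_2 = 5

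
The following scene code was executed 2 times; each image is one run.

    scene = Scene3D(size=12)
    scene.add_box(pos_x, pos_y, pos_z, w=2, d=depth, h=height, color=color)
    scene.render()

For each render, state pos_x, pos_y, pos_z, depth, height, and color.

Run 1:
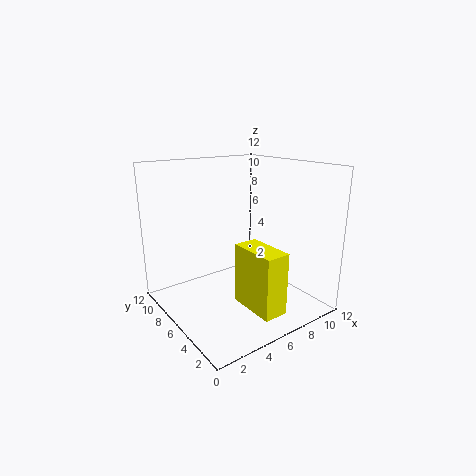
pos_x = 5, pos_y = 1, pos_z = 1, depth = 4, height = 5, color = 'yellow'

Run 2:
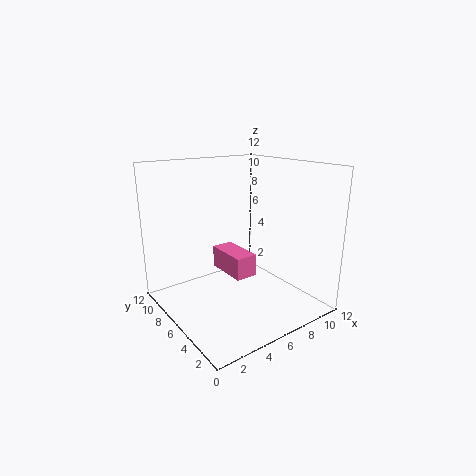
pos_x = 6, pos_y = 6, pos_z = 2, depth = 4, height = 2, color = 'hotpink'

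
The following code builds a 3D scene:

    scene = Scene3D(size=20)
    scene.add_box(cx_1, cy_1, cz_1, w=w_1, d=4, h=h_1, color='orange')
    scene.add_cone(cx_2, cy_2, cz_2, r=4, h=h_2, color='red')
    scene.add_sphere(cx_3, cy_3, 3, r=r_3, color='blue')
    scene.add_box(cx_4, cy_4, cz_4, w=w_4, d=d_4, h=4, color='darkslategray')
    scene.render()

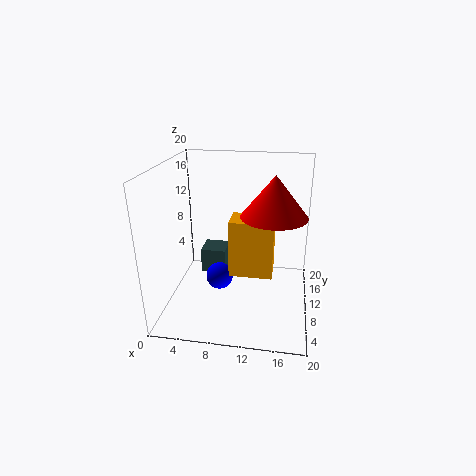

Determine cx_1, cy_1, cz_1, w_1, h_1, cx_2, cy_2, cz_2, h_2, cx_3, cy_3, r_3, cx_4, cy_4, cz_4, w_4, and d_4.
cx_1 = 9, cy_1 = 8, cz_1 = 5, w_1 = 6, h_1 = 8, cx_2 = 15, cy_2 = 6, cz_2 = 15, h_2 = 5, cx_3 = 7, cy_3 = 11, r_3 = 2, cx_4 = 3, cy_4 = 15, cz_4 = 1, w_4 = 4, d_4 = 4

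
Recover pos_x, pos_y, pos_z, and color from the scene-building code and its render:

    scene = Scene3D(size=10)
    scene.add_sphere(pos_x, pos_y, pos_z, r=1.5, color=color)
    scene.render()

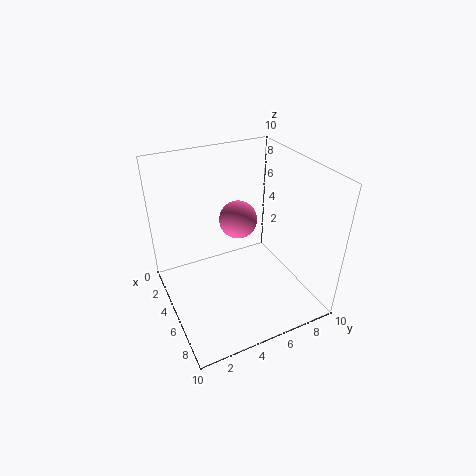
pos_x = 2
pos_y = 6.5
pos_z = 4.5
color = 'hotpink'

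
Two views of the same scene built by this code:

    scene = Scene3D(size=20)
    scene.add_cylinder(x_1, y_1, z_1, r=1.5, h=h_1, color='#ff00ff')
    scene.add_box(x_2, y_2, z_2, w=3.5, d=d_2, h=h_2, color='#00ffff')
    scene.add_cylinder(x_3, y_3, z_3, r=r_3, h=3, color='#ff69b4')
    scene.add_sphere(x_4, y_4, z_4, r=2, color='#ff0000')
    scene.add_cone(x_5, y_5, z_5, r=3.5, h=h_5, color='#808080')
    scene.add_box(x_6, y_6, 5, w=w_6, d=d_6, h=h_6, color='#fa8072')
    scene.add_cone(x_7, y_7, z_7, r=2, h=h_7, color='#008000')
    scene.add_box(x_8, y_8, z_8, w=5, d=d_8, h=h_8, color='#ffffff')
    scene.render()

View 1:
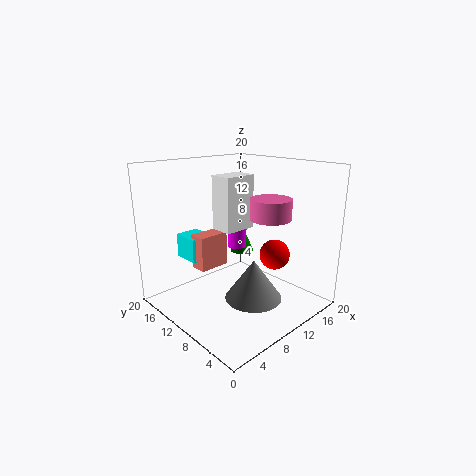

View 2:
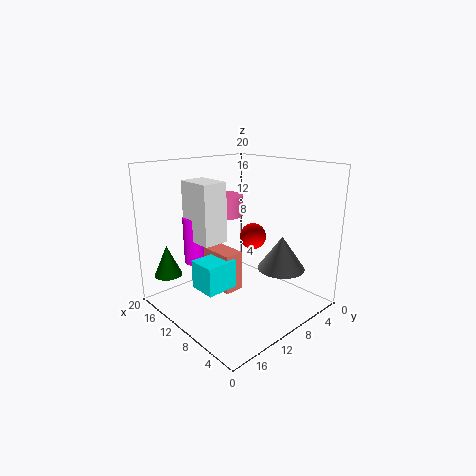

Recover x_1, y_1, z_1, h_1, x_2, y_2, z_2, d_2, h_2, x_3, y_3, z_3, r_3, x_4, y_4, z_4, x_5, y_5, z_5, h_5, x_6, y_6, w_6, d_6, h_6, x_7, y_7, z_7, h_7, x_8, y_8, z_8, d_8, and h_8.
x_1 = 14
y_1 = 14.5
z_1 = 6.5
h_1 = 6.5
x_2 = 5.5
y_2 = 14.5
z_2 = 6
d_2 = 4
h_2 = 3.5
x_3 = 15
y_3 = 8.5
z_3 = 12
r_3 = 3
x_4 = 12
y_4 = 5
z_4 = 8.5
x_5 = 7
y_5 = 4
z_5 = 4.5
h_5 = 5
x_6 = 6
y_6 = 13
w_6 = 4.5
d_6 = 2.5
h_6 = 5
x_7 = 17.5
y_7 = 17
z_7 = 4
h_7 = 4.5
x_8 = 10
y_8 = 12
z_8 = 10
d_8 = 3.5
h_8 = 8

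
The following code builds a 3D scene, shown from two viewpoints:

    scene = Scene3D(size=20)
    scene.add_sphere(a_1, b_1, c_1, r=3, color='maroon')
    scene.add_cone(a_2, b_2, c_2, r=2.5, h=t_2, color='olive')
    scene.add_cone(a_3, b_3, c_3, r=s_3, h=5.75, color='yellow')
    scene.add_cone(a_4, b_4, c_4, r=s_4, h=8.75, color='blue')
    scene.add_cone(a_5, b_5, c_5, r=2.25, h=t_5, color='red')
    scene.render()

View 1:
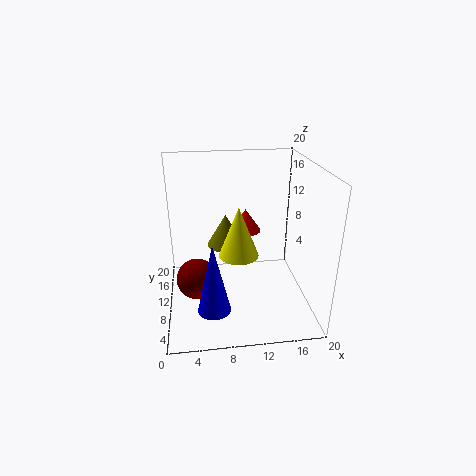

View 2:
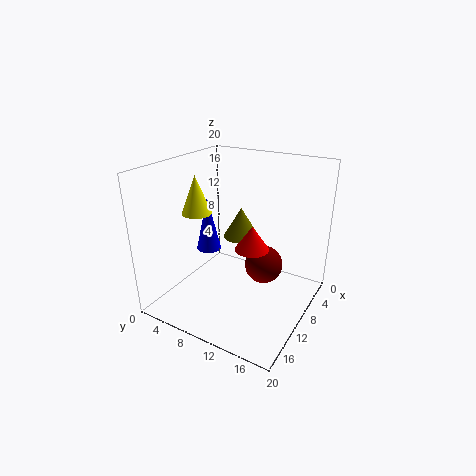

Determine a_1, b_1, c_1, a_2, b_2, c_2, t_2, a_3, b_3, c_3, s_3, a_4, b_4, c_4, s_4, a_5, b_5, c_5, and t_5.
a_1 = 4
b_1 = 11.25
c_1 = 3
a_2 = 8.25
b_2 = 9.5
c_2 = 9.5
t_2 = 4.25
a_3 = 9
b_3 = 2.25
c_3 = 11.75
s_3 = 2.25
a_4 = 6
b_4 = 2
c_4 = 4.5
s_4 = 2
a_5 = 11.5
b_5 = 13
c_5 = 9.75
t_5 = 3.25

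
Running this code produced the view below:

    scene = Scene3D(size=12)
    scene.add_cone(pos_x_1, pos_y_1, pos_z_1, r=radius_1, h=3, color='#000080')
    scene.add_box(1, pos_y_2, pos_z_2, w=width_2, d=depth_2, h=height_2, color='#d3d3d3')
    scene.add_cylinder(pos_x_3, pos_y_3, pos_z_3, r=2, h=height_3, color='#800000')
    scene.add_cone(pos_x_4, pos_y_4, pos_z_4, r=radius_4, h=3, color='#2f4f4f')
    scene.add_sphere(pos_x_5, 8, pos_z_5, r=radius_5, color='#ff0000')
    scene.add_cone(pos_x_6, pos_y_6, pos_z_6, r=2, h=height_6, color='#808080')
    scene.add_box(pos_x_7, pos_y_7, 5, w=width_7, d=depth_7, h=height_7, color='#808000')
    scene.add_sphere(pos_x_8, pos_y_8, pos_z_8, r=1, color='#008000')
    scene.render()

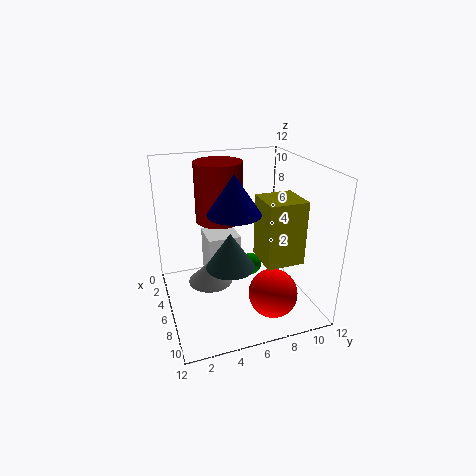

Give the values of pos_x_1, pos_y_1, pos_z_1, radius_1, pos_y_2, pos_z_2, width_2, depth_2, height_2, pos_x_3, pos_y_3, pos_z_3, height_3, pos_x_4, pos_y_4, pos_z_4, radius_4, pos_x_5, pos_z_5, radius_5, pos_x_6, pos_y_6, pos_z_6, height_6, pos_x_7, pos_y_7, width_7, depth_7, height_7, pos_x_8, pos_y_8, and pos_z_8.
pos_x_1 = 8
pos_y_1 = 5
pos_z_1 = 9
radius_1 = 2
pos_y_2 = 4
pos_z_2 = 1
width_2 = 3
depth_2 = 3
height_2 = 4
pos_x_3 = 4
pos_y_3 = 5
pos_z_3 = 7
height_3 = 5
pos_x_4 = 7
pos_y_4 = 5
pos_z_4 = 4
radius_4 = 2
pos_x_5 = 9
pos_z_5 = 2
radius_5 = 2
pos_x_6 = 4
pos_y_6 = 4
pos_z_6 = 1
height_6 = 2
pos_x_7 = 7
pos_y_7 = 7
width_7 = 3
depth_7 = 3
height_7 = 5
pos_x_8 = 4
pos_y_8 = 8
pos_z_8 = 2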